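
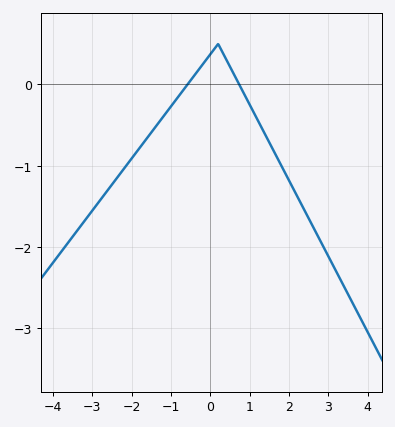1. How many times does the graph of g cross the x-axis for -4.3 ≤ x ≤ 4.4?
2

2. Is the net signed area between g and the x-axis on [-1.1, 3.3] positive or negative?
negative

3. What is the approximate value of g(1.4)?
-0.622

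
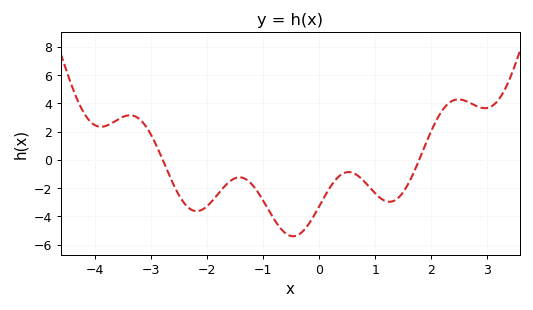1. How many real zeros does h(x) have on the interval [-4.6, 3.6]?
2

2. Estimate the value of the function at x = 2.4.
4.2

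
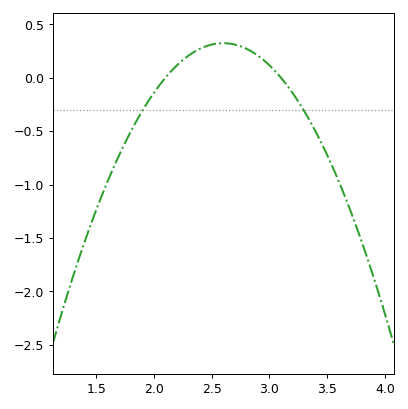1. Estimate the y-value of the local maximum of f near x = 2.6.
0.322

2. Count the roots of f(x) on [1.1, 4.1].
2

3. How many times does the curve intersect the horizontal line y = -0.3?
2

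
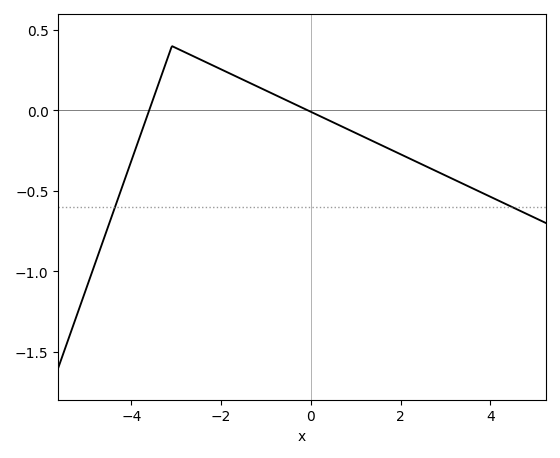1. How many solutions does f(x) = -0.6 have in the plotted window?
2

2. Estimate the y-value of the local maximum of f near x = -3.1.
0.4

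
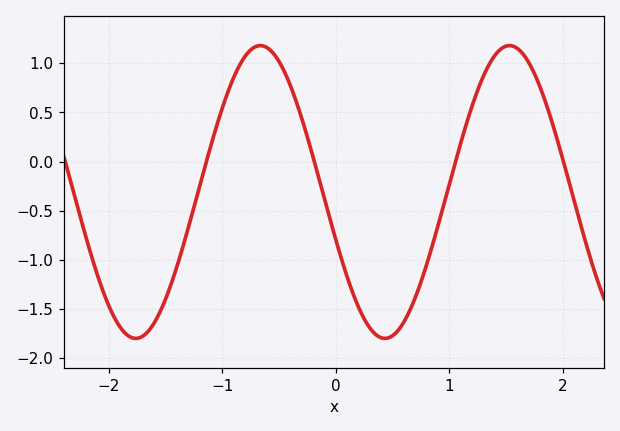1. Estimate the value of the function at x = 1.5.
1.17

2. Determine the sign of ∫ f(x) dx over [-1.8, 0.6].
negative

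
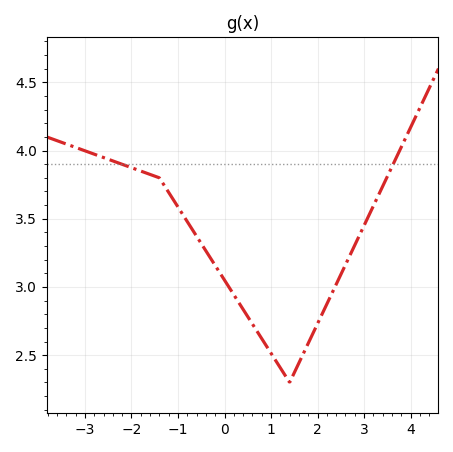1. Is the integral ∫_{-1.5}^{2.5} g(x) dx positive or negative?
positive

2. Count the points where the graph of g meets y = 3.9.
2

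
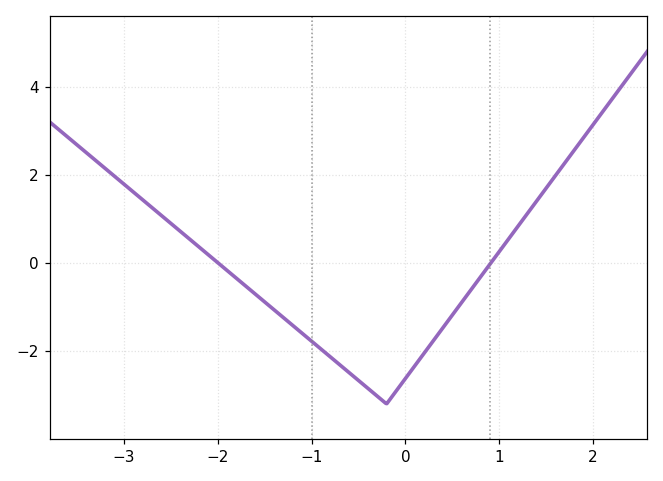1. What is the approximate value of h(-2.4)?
0.8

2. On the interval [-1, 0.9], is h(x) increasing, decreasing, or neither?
neither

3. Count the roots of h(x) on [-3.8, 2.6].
2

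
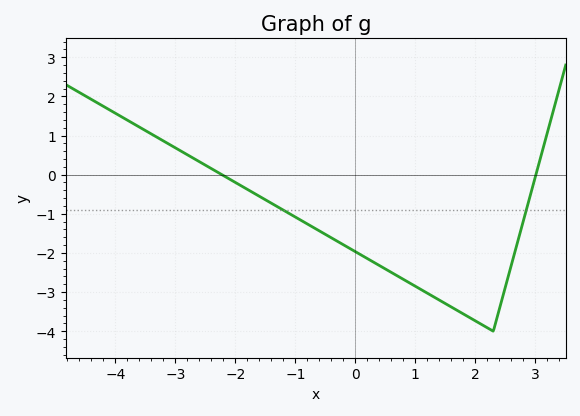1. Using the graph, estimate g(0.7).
-2.59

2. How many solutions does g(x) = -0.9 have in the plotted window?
2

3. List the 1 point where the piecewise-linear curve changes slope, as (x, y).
(2.3, -4)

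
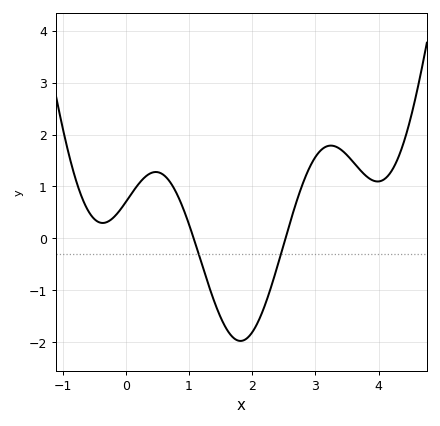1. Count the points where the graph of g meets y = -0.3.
2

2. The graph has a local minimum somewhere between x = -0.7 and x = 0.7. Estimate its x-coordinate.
-0.365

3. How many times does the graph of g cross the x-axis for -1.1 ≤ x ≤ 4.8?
2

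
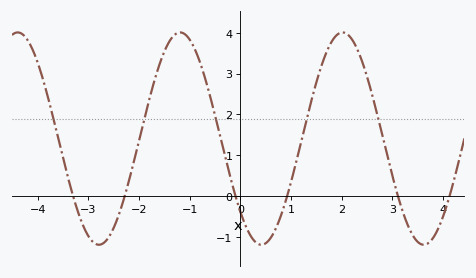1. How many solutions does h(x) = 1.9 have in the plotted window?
5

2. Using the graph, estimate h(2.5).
2.9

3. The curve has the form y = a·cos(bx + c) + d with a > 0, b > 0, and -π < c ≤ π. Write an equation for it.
y = 2.6cos(2x + 2.3) + 1.41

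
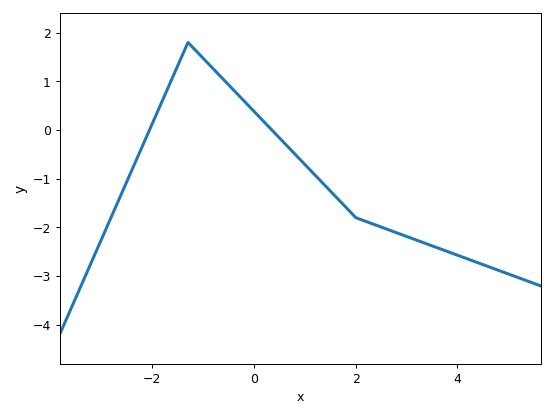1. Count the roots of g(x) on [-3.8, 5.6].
2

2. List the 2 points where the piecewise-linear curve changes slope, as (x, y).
(-1.3, 1.8); (2, -1.8)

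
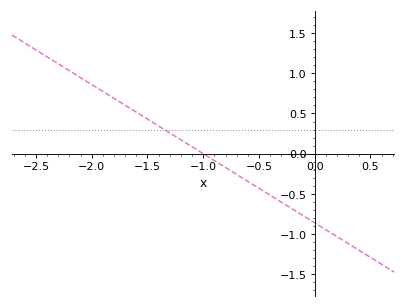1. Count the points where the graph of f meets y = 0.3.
1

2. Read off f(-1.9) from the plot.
0.75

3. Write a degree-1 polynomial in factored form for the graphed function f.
y = -0.86(x + 1)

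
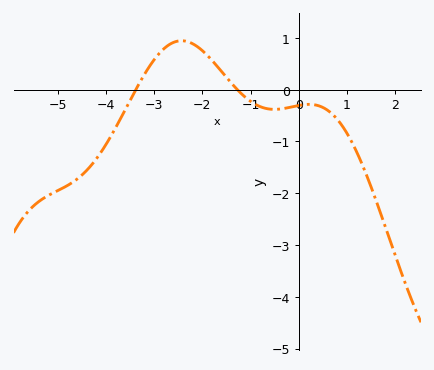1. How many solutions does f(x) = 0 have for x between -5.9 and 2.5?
2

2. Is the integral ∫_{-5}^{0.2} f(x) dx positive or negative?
negative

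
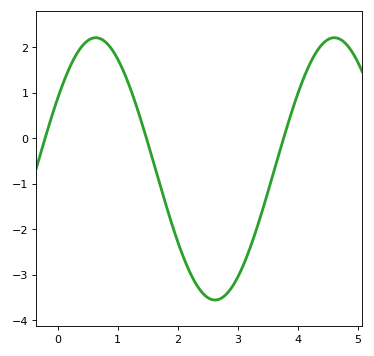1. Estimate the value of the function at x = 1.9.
-1.9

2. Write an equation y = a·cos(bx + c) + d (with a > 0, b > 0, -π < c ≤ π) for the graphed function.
y = 2.88cos(1.6x - 1) - 0.67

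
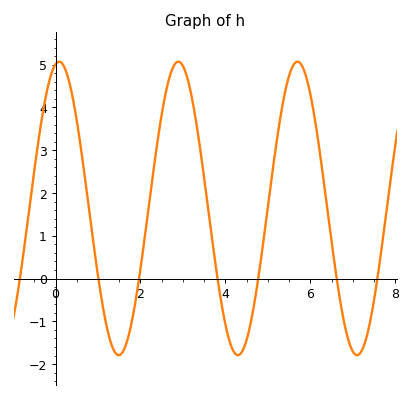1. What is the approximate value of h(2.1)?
1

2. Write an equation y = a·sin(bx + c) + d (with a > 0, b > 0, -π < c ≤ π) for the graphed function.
y = 3.43sin(2.2x + 1.4) + 1.64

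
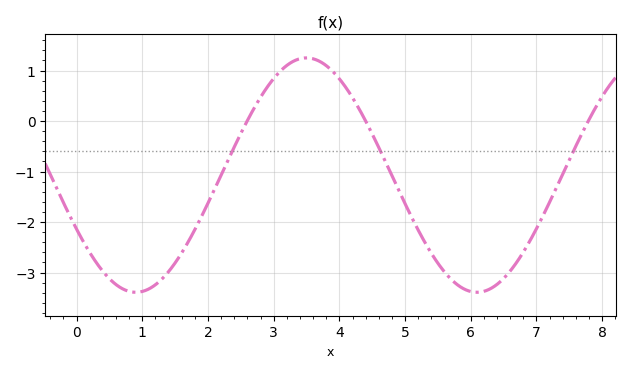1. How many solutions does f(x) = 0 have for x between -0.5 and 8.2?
3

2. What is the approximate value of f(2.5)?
-0.245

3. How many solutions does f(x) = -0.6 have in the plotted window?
3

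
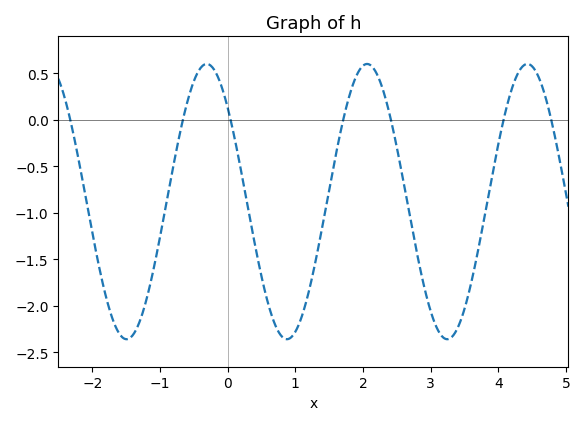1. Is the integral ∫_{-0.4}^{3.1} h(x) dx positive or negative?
negative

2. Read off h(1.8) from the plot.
0.25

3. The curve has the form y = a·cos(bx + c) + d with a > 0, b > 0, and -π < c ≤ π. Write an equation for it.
y = 1.48cos(2.6x + 0.82) - 0.88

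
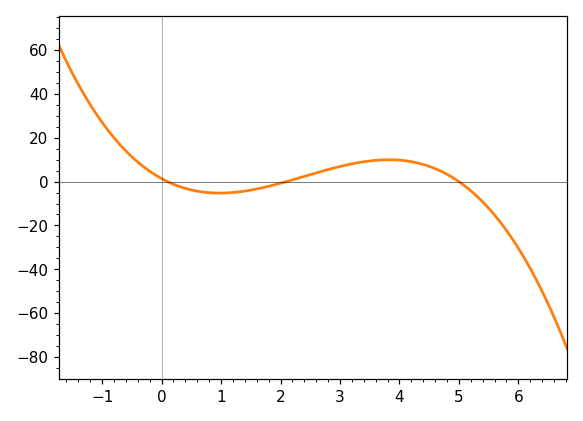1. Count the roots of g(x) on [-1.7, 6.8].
3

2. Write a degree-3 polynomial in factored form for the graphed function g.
y = -1.32(x - 0.1)(x - 2.1)(x - 5)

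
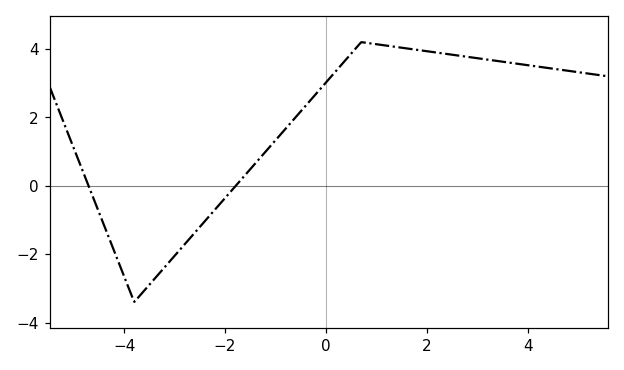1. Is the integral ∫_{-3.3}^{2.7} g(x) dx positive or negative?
positive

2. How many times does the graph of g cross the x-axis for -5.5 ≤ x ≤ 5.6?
2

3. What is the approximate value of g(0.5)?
3.8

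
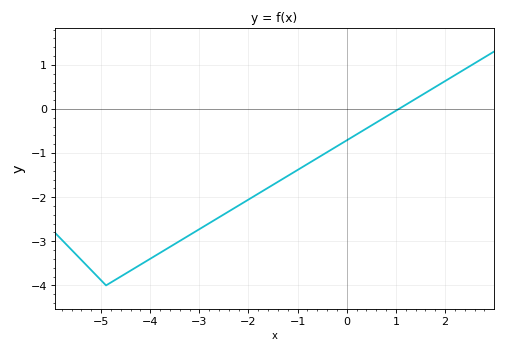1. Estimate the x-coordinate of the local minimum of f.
-4.8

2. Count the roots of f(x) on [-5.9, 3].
1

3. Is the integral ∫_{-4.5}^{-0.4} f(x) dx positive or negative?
negative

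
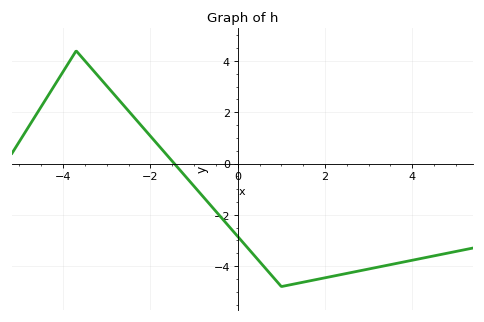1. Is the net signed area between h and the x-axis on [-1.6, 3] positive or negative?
negative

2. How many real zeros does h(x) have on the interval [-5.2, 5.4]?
1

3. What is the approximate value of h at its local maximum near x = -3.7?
4.4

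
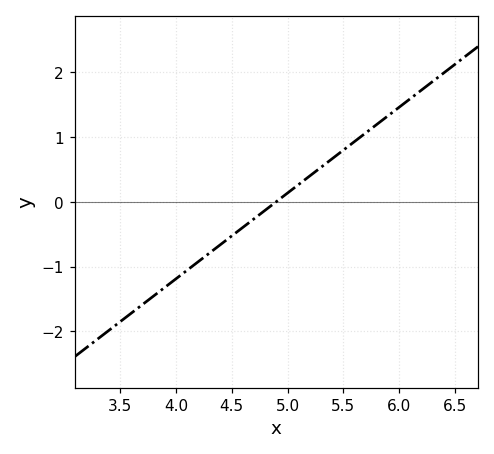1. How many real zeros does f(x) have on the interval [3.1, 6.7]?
1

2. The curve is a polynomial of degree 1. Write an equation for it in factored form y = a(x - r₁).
y = 1.32(x - 4.9)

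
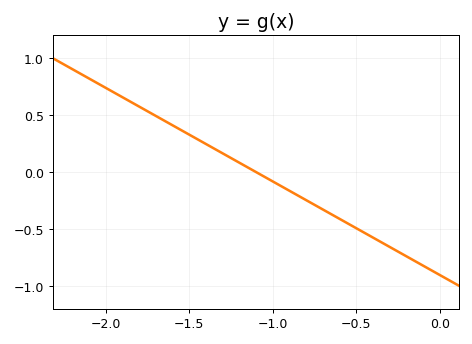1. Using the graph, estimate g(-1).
-0.082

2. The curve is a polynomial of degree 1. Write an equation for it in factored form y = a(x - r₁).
y = -0.82(x + 1.1)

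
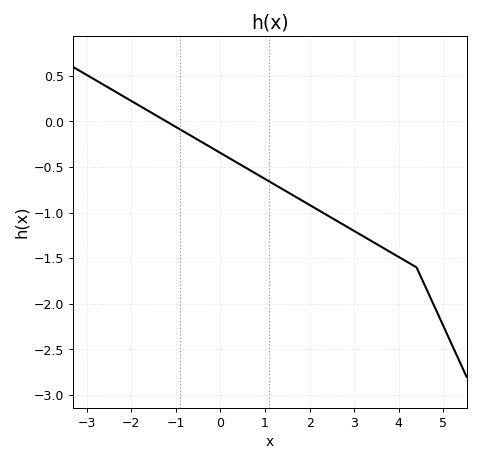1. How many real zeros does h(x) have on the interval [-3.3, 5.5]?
1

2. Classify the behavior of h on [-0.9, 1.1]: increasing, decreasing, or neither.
decreasing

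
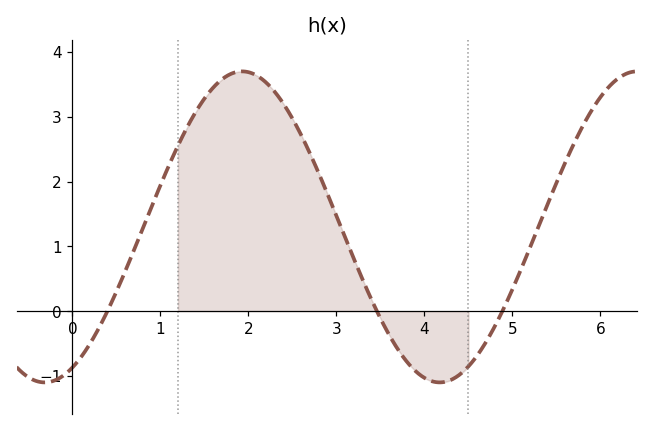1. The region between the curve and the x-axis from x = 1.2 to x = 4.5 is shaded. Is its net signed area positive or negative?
positive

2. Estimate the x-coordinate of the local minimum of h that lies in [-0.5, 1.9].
-0.314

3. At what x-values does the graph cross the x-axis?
0.398, 3.46, 4.89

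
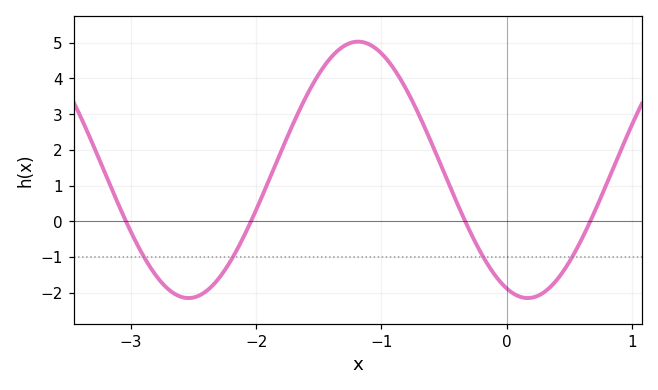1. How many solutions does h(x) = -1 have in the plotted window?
4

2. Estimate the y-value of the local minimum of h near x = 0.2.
-2.1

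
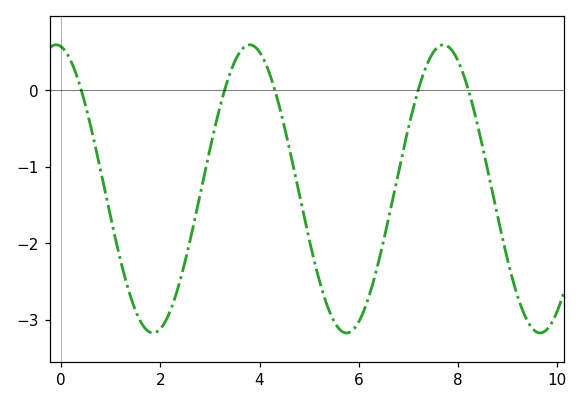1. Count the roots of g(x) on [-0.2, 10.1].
5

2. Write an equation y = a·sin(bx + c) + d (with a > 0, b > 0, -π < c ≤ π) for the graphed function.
y = 1.88sin(1.6x + 1.7) - 1.29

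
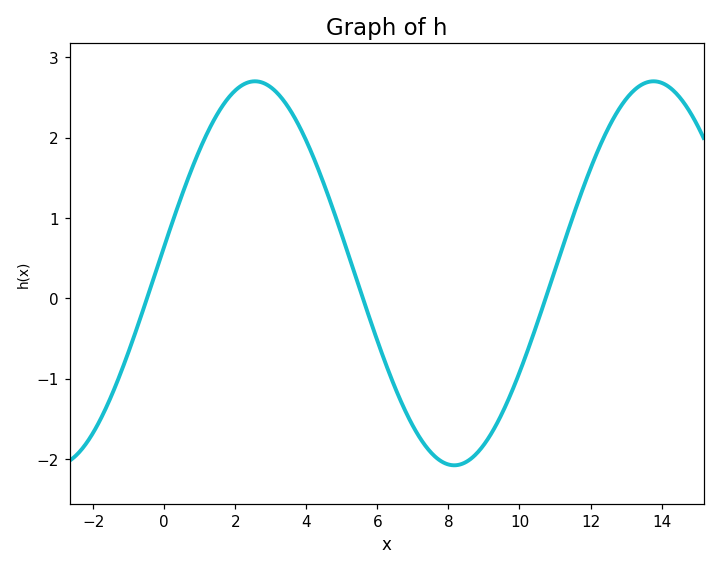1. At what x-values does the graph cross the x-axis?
-0.482, 5.59, 10.7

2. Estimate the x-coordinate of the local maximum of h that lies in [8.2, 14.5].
13.8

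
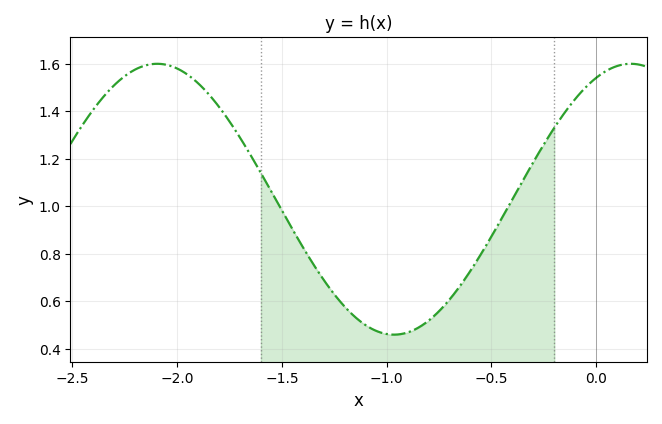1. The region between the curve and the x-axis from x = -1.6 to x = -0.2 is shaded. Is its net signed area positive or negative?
positive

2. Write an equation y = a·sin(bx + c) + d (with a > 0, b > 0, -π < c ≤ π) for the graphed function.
y = 0.57sin(2.78x + 1.11) + 1.03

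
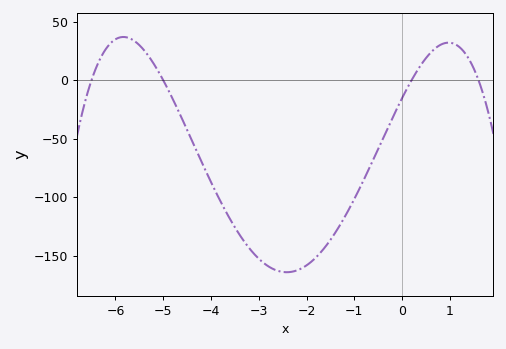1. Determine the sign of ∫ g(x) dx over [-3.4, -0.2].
negative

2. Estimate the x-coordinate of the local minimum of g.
-2.42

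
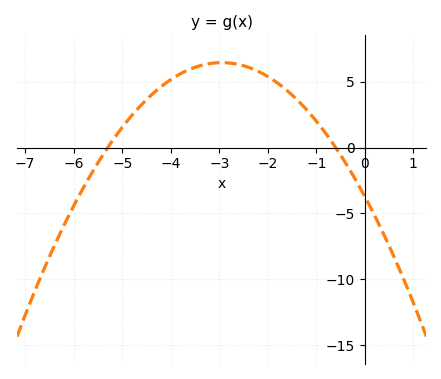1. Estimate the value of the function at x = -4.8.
2.5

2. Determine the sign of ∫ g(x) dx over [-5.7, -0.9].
positive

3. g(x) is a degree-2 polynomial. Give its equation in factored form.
y = -1.17(x + 5.3)(x + 0.6)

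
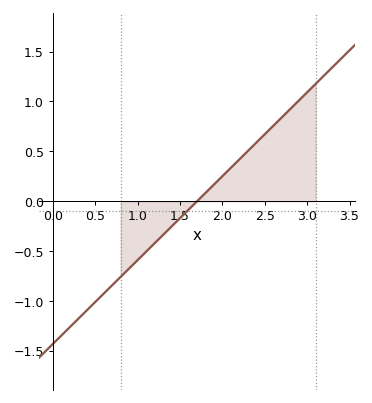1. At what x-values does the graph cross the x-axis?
1.7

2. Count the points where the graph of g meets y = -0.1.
1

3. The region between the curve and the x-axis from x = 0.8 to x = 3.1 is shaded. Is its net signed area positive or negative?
positive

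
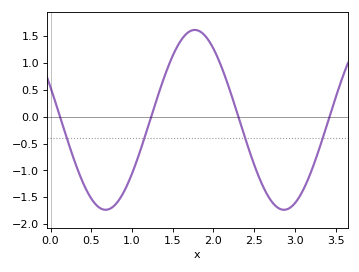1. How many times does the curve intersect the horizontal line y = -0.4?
4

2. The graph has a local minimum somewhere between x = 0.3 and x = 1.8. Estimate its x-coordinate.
0.676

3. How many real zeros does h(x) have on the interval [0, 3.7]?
4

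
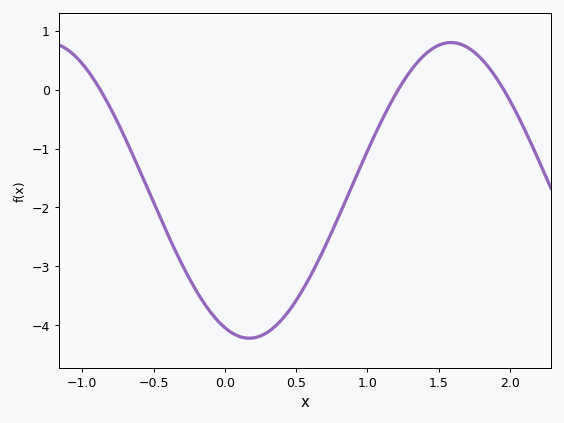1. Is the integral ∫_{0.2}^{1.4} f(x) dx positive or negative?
negative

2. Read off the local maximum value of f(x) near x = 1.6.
0.8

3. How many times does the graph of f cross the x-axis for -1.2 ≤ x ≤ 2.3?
3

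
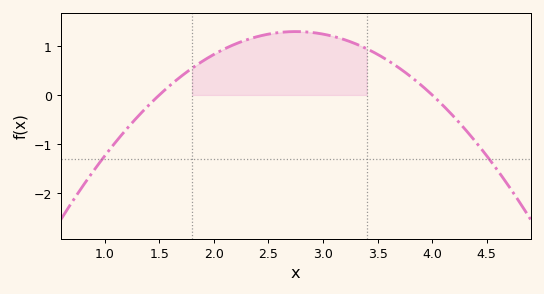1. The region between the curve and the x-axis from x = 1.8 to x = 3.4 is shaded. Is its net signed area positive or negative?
positive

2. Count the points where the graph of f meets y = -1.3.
2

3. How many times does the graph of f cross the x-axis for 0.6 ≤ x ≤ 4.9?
2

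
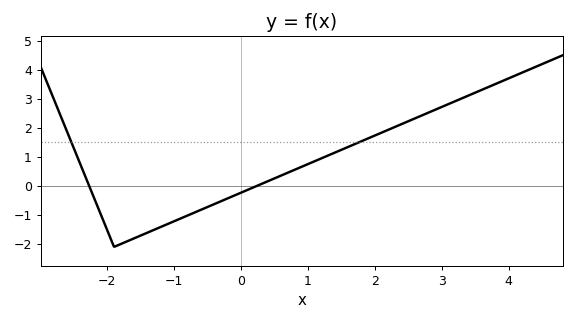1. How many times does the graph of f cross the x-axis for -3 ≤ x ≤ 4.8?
2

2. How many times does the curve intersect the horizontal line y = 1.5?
2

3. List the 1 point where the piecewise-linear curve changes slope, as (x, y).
(-1.9, -2.1)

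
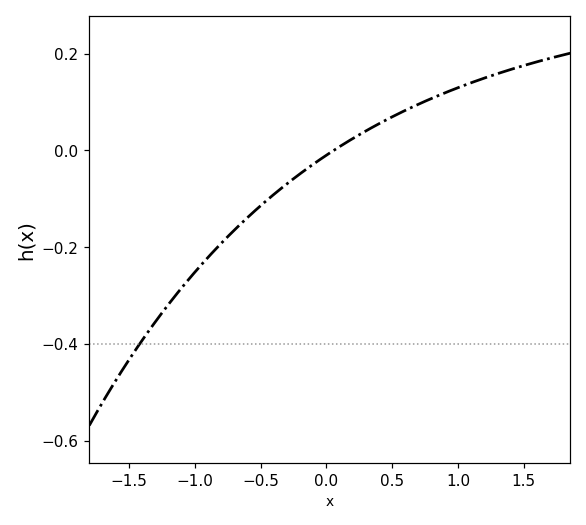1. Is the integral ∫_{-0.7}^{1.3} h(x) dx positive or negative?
positive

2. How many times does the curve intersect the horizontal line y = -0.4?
1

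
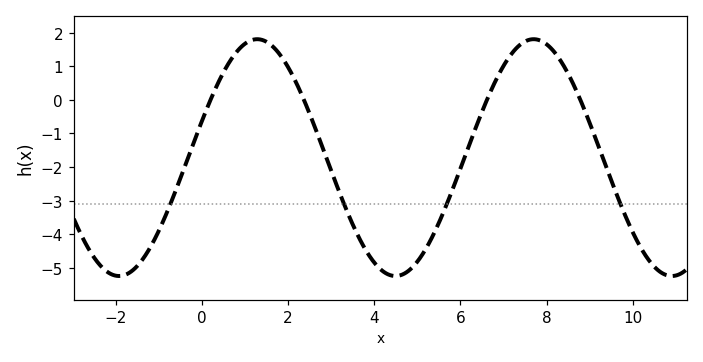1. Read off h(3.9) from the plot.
-4.67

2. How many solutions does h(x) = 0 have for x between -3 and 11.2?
4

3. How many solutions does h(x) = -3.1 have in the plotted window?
4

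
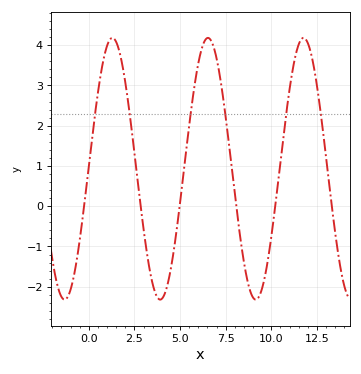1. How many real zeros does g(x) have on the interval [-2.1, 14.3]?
6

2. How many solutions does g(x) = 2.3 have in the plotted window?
6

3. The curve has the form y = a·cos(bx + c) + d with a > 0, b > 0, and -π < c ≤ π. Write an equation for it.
y = 3.25cos(1.2x - 1.55) + 0.93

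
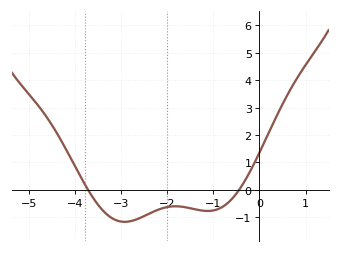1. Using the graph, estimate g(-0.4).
0.107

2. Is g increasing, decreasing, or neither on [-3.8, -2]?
neither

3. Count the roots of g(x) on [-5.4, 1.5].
2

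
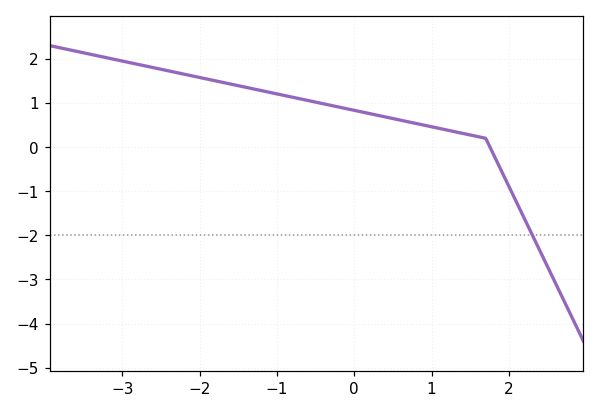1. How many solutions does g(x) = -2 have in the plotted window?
1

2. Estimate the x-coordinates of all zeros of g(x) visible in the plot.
1.8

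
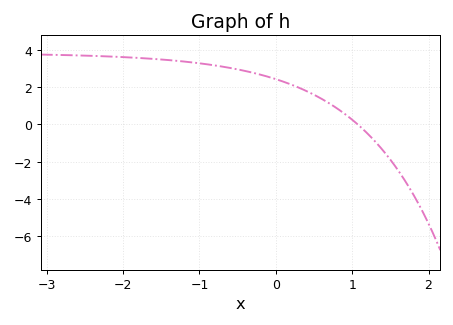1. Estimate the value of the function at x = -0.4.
2.88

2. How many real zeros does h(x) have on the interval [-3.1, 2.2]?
1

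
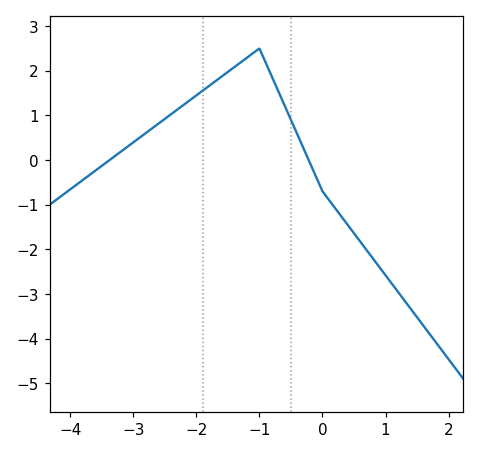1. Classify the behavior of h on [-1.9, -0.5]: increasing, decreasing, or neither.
neither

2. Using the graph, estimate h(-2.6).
0.8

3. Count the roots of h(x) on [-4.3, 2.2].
2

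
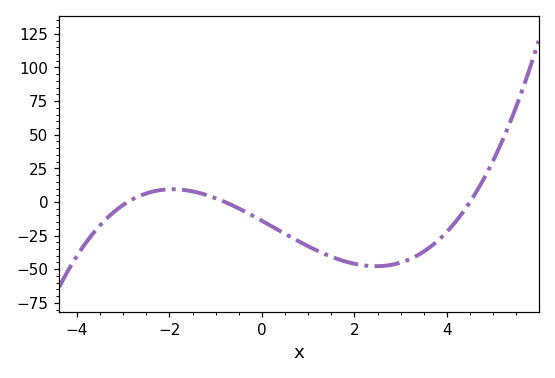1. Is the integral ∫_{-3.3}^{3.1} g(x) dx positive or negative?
negative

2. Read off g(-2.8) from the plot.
0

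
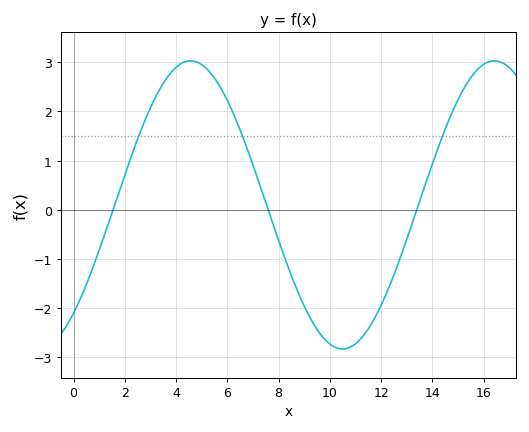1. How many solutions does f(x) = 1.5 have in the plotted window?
3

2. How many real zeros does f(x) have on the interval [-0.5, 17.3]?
3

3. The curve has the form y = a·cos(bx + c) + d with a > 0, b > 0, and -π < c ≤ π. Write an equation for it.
y = 2.93cos(0.53x - 2.42) + 0.1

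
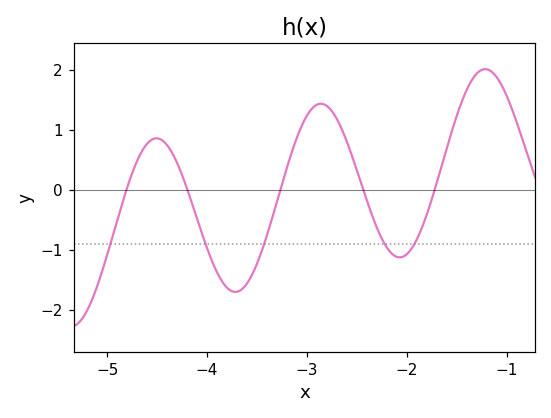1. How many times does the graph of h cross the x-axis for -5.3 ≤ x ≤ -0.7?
5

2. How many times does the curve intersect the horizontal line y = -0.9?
5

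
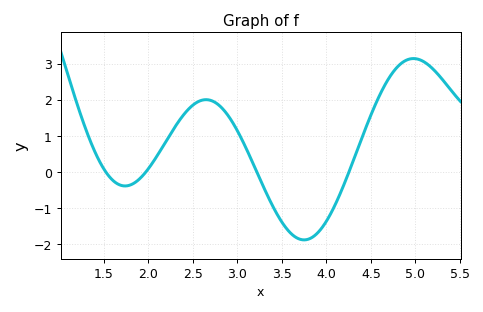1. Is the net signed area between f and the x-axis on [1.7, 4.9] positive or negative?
positive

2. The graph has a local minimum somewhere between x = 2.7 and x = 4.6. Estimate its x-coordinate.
3.7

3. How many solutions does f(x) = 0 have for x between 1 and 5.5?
4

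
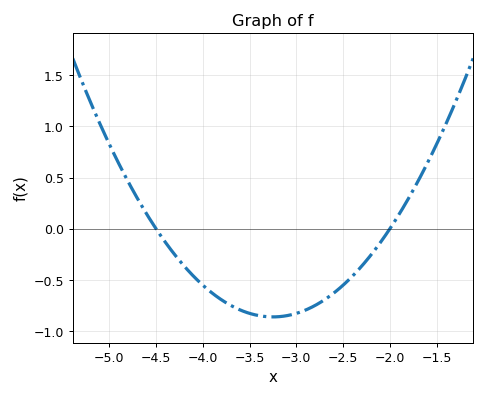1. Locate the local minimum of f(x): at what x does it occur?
-3.25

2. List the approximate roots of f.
-4.5, -2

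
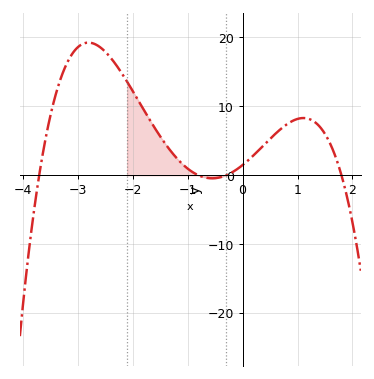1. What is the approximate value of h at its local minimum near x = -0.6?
0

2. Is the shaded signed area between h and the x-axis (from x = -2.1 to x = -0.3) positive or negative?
positive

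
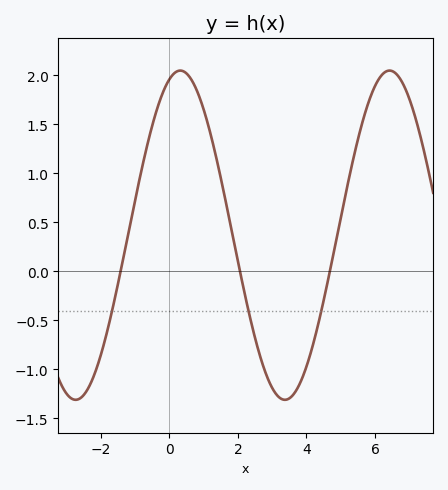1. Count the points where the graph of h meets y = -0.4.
3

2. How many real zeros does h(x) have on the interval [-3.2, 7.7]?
3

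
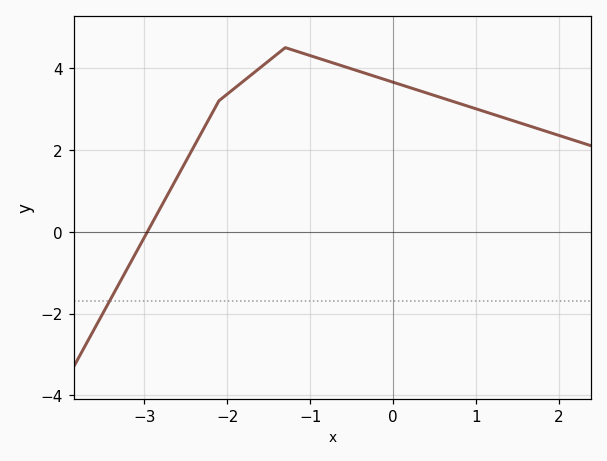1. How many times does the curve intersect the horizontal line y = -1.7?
1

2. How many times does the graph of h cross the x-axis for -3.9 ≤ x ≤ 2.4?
1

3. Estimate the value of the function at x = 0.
3.65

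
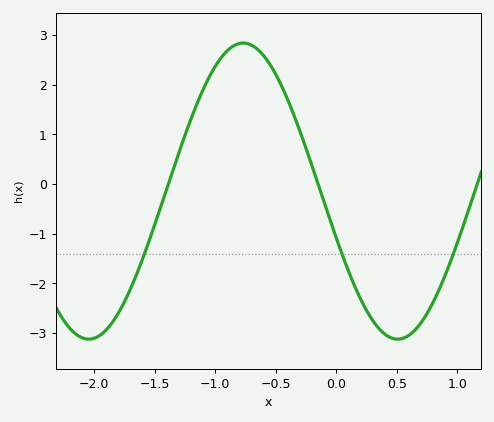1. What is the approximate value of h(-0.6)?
2.59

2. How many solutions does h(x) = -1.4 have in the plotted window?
3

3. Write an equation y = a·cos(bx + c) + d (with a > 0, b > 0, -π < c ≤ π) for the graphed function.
y = 2.98cos(2.46x + 1.89) - 0.14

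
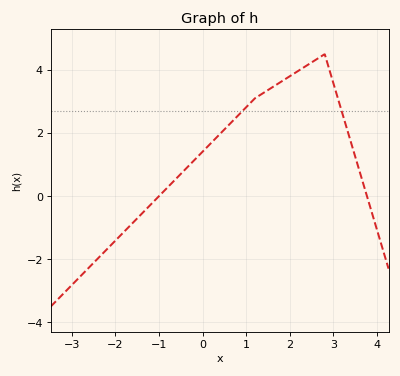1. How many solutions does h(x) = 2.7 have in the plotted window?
2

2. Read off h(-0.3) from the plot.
0.986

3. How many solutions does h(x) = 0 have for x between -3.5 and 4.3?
2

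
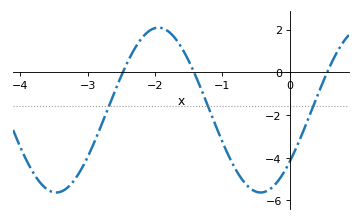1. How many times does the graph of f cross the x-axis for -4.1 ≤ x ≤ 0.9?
3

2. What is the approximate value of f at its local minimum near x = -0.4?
-5.63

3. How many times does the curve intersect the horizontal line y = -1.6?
3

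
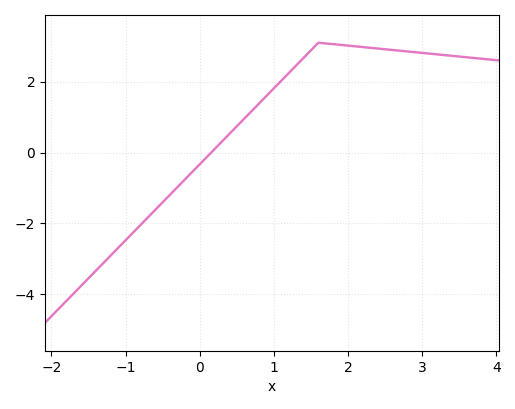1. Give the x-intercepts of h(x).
0.2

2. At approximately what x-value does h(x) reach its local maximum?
1.6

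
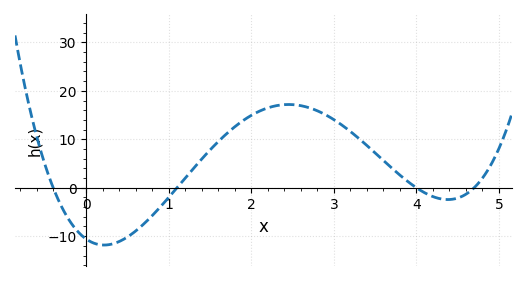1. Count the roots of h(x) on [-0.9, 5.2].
4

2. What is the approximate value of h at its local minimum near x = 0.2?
-12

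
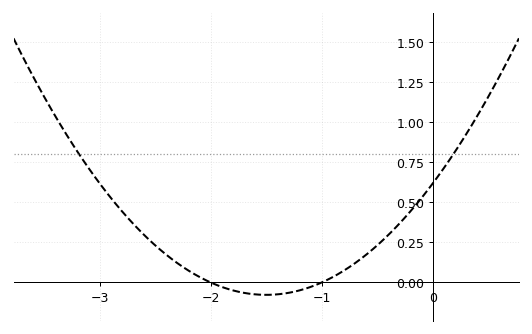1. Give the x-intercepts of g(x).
-2, -1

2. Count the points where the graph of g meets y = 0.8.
2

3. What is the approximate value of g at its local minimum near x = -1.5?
-0.08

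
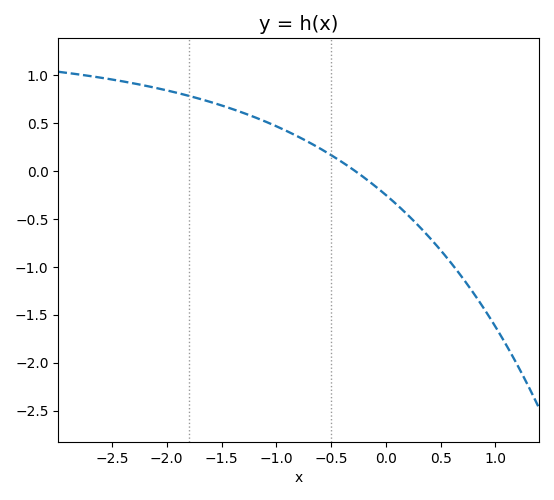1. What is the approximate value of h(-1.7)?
0.75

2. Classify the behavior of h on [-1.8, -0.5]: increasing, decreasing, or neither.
decreasing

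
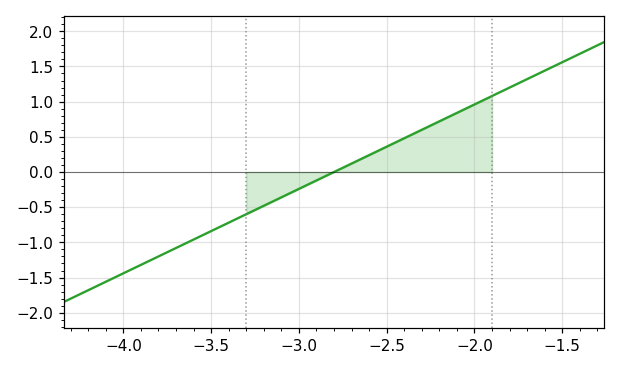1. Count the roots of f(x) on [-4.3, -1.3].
1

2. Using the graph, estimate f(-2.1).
0.85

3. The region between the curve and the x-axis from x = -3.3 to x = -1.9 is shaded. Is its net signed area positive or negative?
positive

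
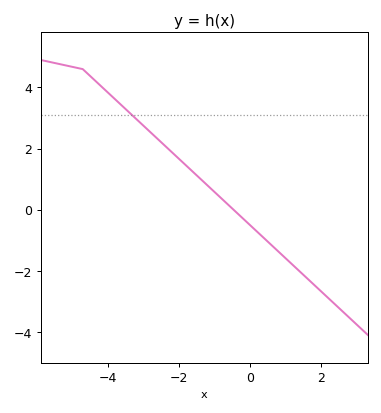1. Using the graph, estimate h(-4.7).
4.6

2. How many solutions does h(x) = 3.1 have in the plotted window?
1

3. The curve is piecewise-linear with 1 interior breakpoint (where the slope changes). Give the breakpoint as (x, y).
(-4.7, 4.6)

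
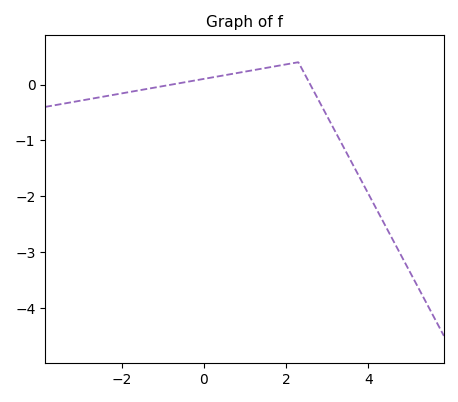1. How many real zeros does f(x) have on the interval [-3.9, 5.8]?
2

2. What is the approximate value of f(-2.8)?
-0.262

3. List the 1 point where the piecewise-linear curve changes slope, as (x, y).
(2.3, 0.4)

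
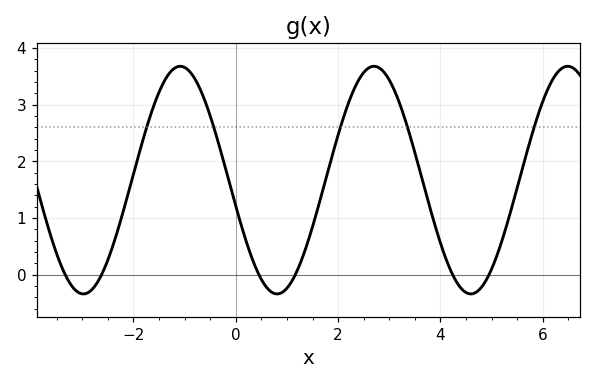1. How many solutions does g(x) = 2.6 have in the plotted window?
5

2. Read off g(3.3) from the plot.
2.76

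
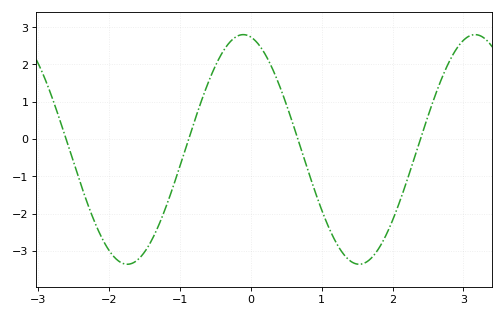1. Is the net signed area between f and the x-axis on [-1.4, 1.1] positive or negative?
positive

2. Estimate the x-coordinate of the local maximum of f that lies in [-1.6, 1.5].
-0.1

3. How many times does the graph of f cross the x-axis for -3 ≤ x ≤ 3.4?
4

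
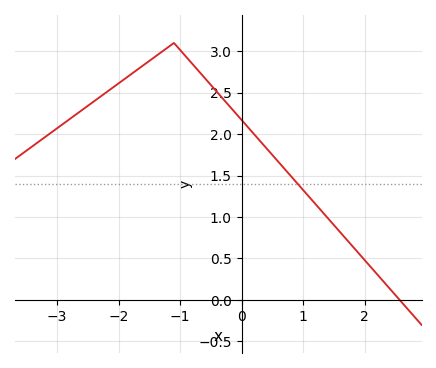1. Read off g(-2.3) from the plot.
2.45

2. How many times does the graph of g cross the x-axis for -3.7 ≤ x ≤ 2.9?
1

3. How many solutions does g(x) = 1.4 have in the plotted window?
1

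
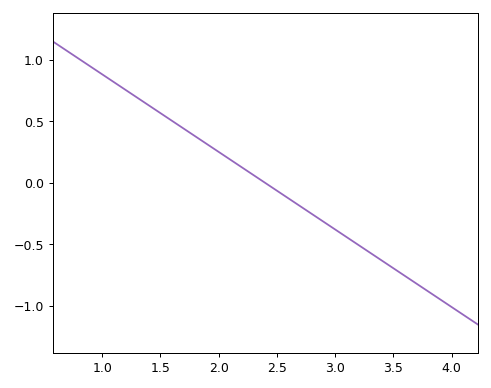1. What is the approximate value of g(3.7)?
-0.8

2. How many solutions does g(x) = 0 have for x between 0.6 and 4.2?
1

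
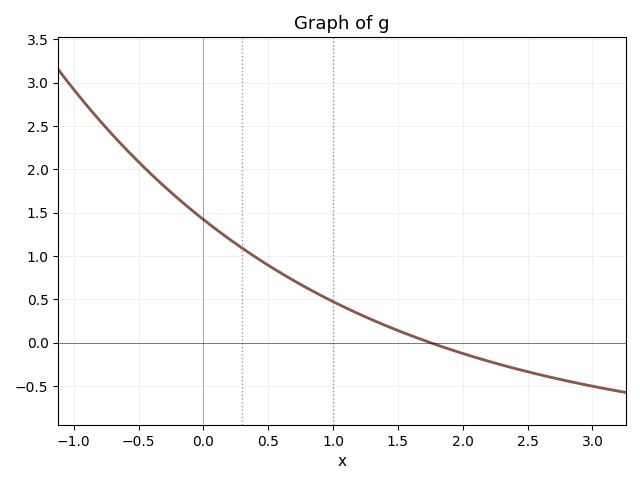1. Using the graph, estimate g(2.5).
-0.35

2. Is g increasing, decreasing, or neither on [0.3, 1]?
decreasing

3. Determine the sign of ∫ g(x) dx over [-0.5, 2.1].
positive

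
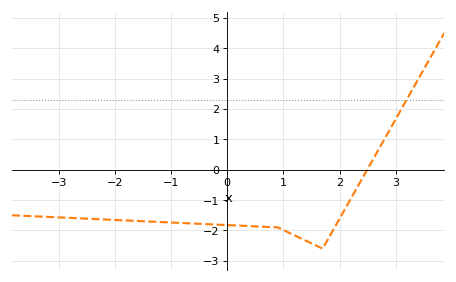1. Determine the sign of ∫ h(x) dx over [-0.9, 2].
negative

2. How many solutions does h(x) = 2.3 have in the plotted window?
1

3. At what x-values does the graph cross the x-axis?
2.49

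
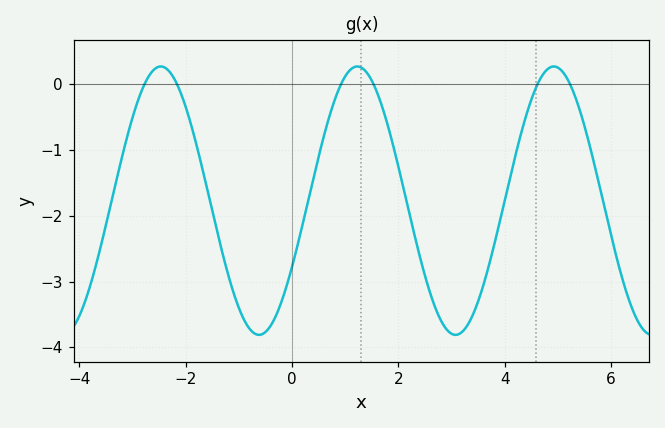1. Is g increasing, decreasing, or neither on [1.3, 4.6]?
neither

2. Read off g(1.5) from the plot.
0.059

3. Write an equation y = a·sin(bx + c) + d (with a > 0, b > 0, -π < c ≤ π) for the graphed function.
y = 2.04sin(1.7x - 0.52) - 1.77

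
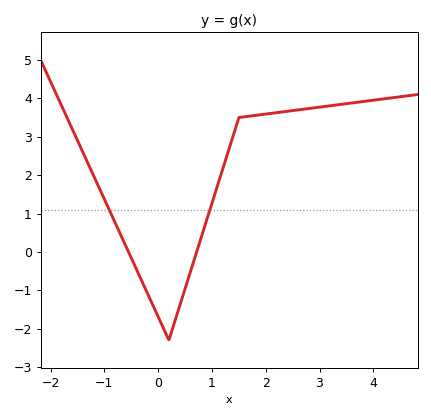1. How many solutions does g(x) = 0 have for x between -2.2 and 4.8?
2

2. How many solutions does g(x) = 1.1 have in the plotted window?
2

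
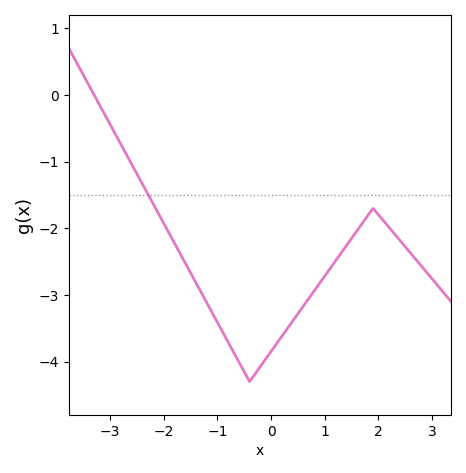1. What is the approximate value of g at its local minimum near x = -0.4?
-4.3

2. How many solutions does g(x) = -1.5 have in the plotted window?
1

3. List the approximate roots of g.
-3.3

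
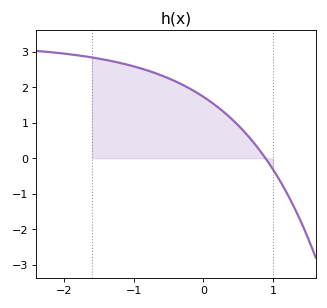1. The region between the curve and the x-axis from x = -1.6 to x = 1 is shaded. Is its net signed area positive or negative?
positive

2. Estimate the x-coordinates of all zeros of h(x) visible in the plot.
0.894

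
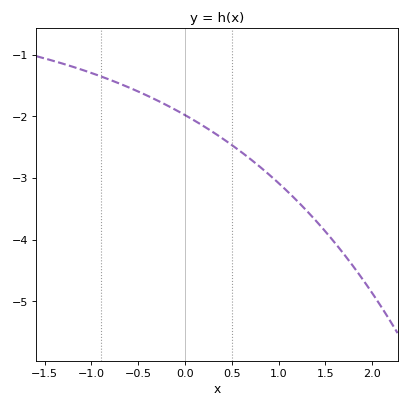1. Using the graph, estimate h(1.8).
-4.44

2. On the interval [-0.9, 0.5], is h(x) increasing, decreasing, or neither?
decreasing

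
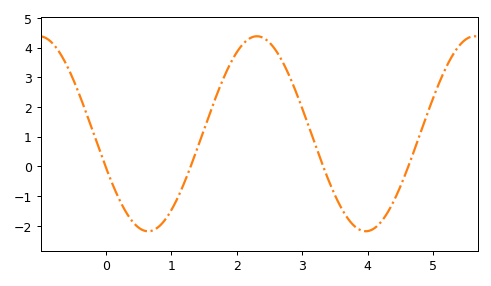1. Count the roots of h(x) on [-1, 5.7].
4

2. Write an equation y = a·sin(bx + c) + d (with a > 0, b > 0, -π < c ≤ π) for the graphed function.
y = 3.28sin(1.89x - 2.79) + 1.1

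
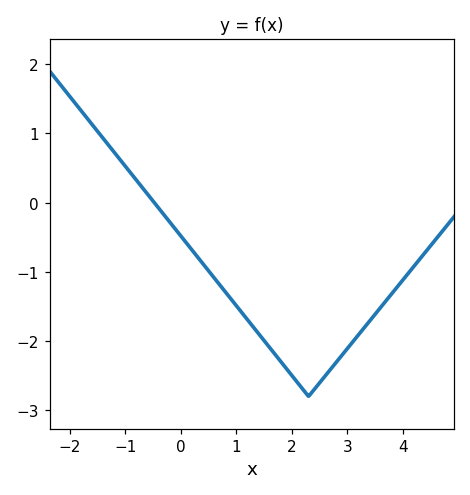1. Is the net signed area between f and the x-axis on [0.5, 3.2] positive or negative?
negative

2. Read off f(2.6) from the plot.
-2.5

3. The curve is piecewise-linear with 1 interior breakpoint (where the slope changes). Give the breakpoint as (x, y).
(2.3, -2.8)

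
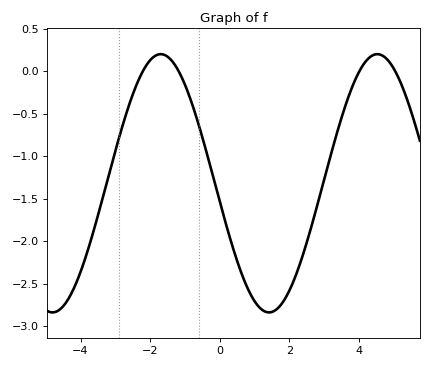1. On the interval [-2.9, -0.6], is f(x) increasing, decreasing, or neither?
neither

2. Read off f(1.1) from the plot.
-2.76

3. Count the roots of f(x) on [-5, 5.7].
4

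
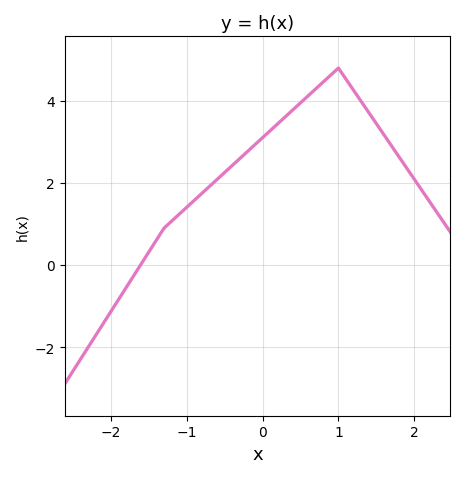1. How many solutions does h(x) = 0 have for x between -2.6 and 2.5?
1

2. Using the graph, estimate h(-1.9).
-0.8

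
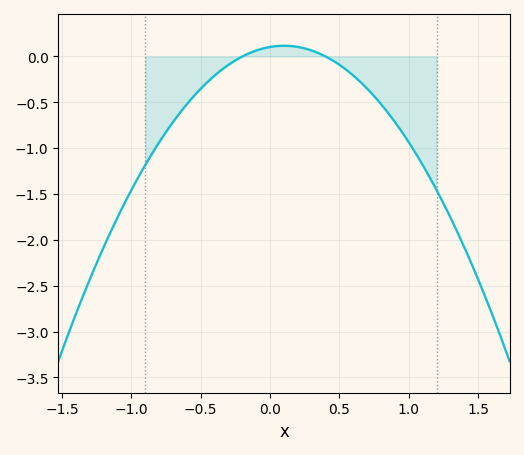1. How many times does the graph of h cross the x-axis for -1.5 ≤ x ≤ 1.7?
2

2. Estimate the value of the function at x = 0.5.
-0.1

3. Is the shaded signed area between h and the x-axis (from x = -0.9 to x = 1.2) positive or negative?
negative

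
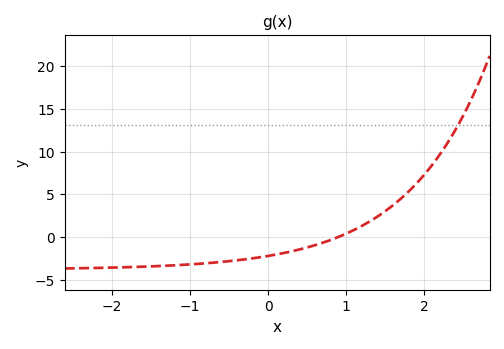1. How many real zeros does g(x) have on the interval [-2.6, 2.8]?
1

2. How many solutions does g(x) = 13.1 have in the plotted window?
1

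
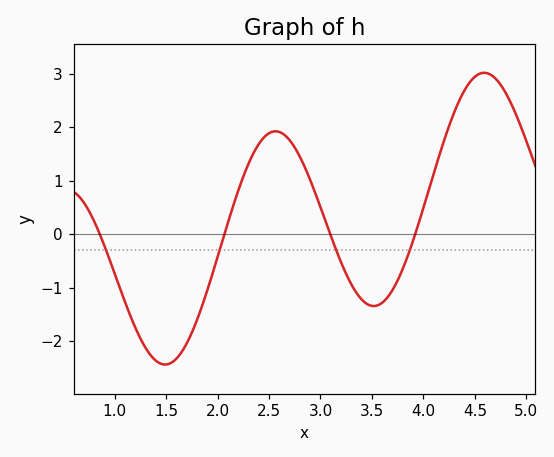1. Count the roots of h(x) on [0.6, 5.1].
4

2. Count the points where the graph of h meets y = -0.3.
4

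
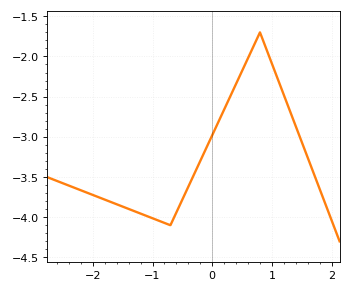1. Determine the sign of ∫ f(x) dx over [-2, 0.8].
negative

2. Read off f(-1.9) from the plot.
-3.75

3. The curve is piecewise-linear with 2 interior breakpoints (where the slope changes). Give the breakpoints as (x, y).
(-0.7, -4.1); (0.8, -1.7)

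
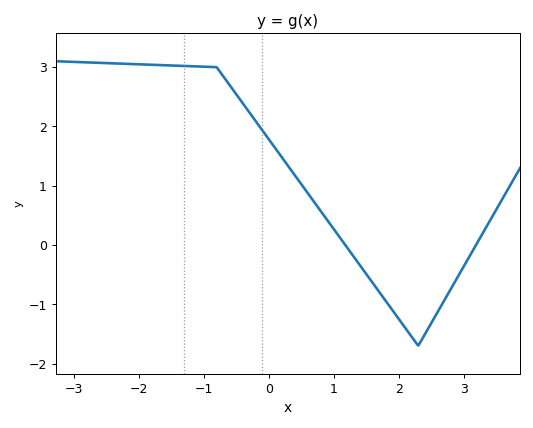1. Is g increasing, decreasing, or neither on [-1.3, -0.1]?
decreasing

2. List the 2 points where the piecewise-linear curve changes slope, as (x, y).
(-0.8, 3); (2.3, -1.7)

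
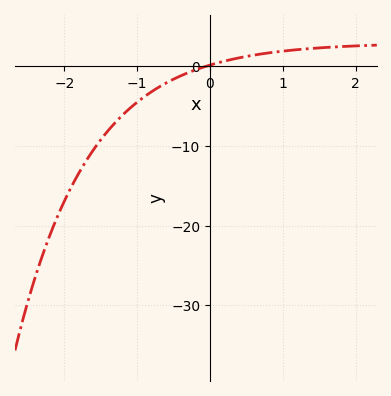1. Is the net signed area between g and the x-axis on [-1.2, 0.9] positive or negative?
negative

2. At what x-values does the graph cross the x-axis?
-0.064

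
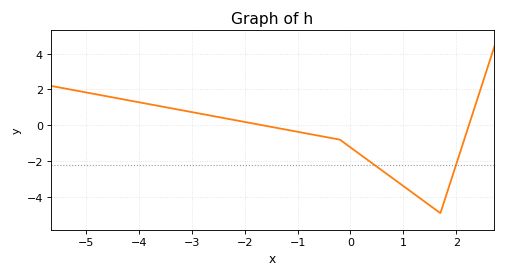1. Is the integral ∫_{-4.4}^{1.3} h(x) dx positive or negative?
negative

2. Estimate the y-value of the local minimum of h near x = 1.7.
-4.89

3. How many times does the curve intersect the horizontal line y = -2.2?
2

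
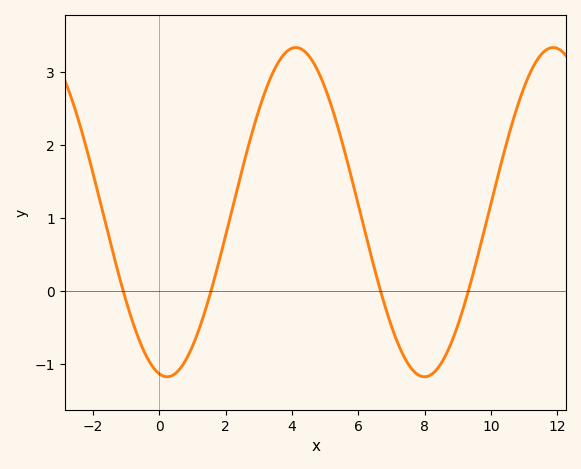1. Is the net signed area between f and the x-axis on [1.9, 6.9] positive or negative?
positive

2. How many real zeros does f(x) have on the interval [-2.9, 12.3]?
4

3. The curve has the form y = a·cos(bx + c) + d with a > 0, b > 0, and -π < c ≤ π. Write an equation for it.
y = 2.26cos(0.81x + 2.95) + 1.08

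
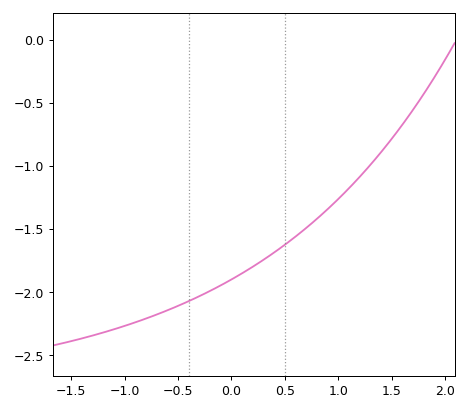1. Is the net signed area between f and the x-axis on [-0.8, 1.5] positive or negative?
negative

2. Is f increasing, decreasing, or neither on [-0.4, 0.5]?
increasing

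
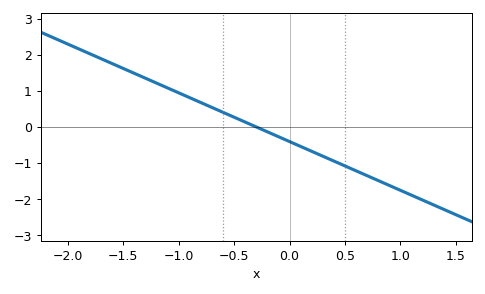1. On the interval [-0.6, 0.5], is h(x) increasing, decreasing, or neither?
decreasing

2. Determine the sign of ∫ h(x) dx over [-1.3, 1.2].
negative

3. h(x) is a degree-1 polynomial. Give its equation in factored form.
y = -1.35(x + 0.3)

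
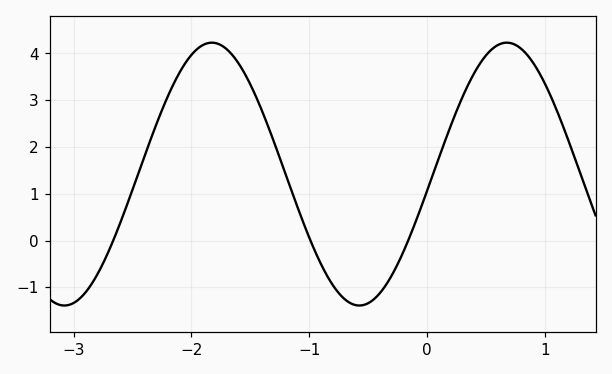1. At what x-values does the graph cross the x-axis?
-2.7, -1, -0.2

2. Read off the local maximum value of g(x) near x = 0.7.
4.2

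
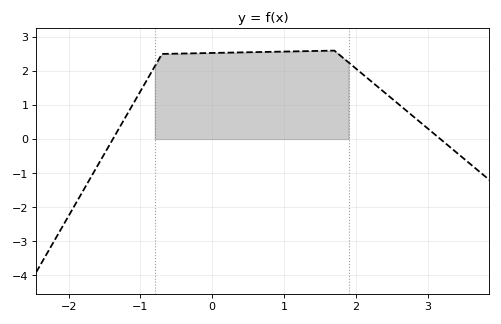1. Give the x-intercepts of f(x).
-1.4, 3.2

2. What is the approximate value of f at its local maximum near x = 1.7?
2.6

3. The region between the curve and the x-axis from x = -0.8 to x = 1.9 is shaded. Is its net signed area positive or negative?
positive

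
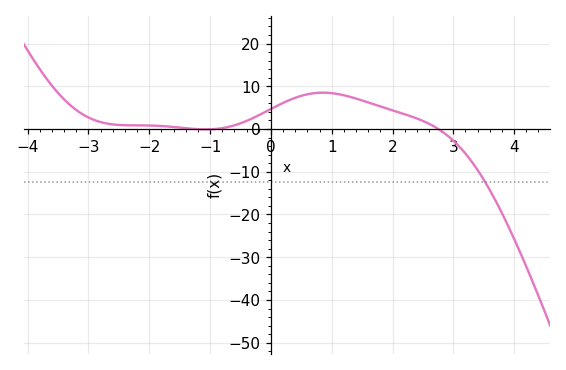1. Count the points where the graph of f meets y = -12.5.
1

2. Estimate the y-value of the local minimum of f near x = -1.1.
-0.087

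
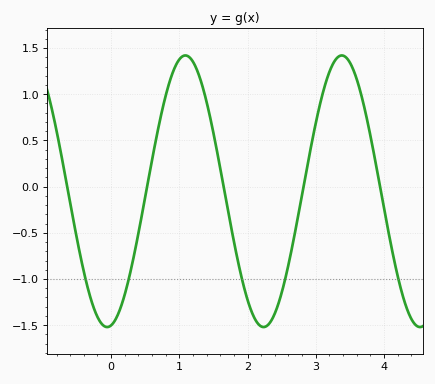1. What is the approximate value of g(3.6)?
1.15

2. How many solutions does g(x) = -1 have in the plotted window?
5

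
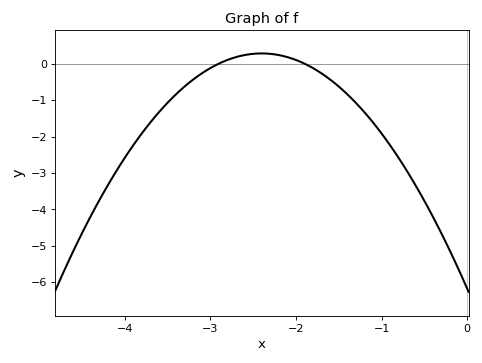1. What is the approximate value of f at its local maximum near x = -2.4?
0.28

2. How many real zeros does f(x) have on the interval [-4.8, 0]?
2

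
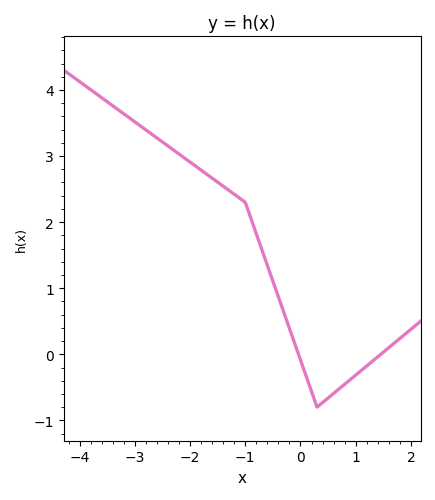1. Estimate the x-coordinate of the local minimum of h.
0.3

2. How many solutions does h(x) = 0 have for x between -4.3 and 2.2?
2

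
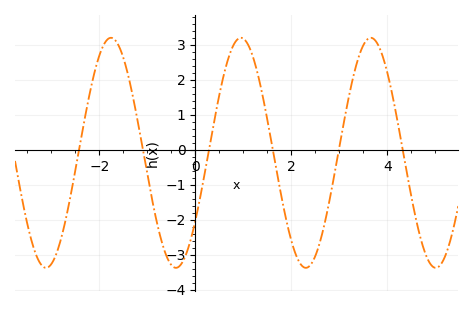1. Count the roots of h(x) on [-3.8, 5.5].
6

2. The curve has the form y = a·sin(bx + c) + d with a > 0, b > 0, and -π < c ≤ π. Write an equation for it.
y = 3.29sin(2.32x - 0.632) - 0.09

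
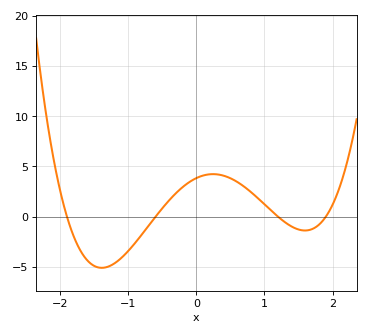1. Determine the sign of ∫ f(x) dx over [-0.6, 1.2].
positive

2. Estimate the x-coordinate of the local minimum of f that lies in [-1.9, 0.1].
-1.4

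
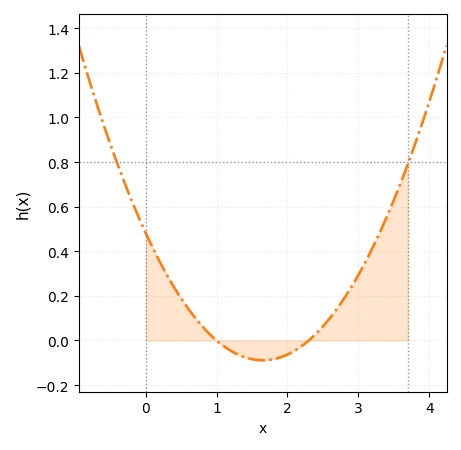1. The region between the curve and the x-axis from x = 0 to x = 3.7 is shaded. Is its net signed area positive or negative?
positive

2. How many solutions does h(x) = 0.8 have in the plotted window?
2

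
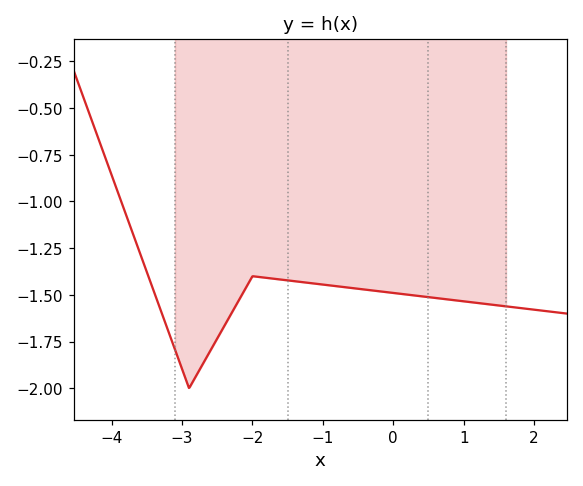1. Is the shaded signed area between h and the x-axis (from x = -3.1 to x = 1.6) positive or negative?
negative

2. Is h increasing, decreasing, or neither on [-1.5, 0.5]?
decreasing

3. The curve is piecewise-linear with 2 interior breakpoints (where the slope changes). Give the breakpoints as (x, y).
(-2.9, -2); (-2, -1.4)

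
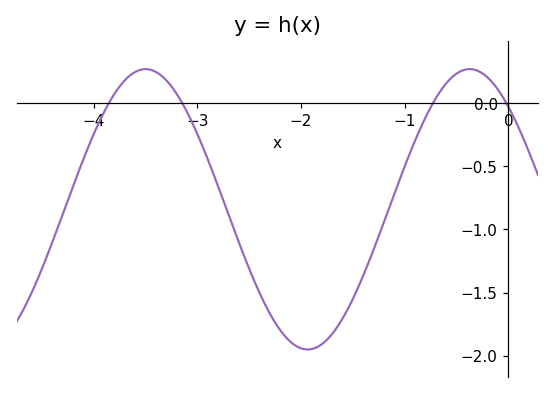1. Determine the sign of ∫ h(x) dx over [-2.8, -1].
negative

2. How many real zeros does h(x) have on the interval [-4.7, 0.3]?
4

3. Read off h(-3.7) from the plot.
0.181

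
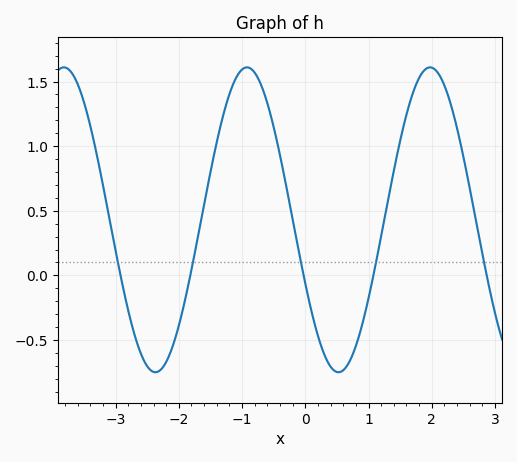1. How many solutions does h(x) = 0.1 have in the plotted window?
5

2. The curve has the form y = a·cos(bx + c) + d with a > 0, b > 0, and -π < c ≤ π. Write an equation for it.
y = 1.18cos(2.17x + 2) + 0.43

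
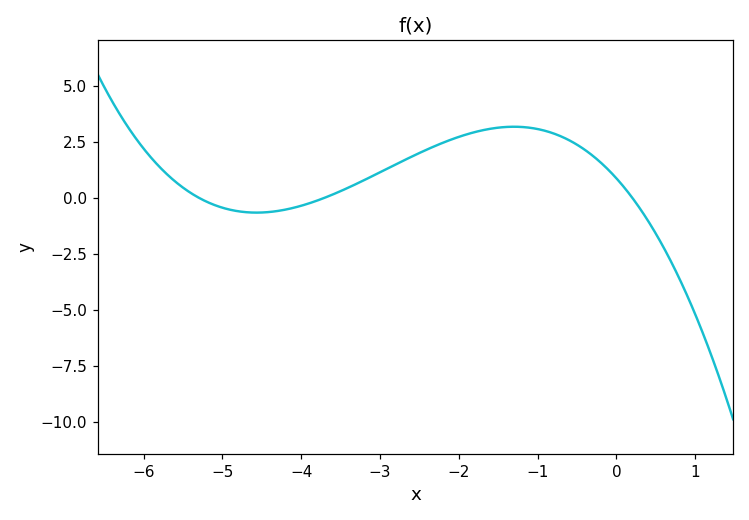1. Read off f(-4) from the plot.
-0.4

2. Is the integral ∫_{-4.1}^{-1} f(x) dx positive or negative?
positive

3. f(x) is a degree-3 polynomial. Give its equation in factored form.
y = -0.22(x + 5.3)(x + 3.7)(x - 0.2)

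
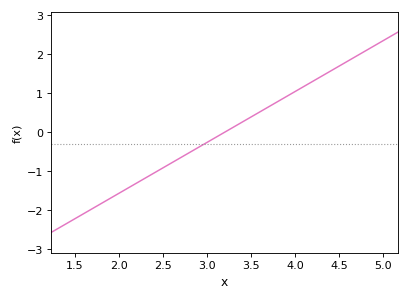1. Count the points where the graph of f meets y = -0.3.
1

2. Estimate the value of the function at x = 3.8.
0.8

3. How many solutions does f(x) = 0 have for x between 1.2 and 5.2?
1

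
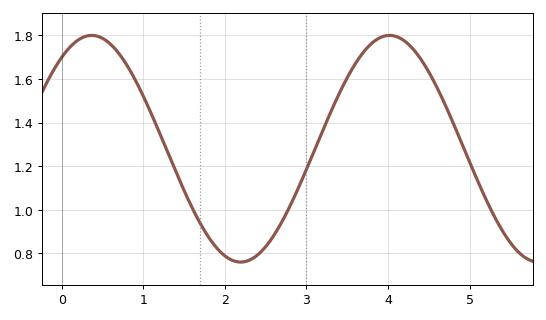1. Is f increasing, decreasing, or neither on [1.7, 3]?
neither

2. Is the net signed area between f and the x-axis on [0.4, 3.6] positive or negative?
positive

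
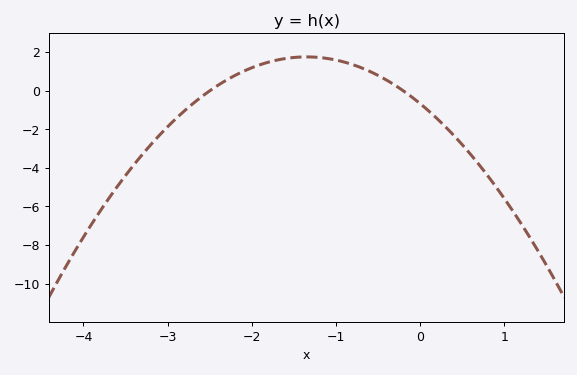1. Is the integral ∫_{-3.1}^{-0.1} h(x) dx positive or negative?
positive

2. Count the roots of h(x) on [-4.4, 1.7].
2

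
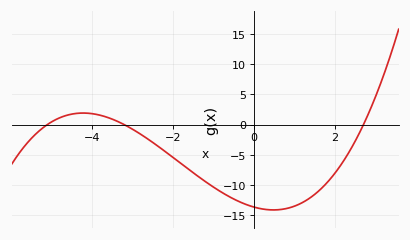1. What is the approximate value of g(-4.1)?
2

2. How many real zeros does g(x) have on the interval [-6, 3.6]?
3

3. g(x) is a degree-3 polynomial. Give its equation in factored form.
y = 0.31(x + 5.1)(x + 3.2)(x - 2.7)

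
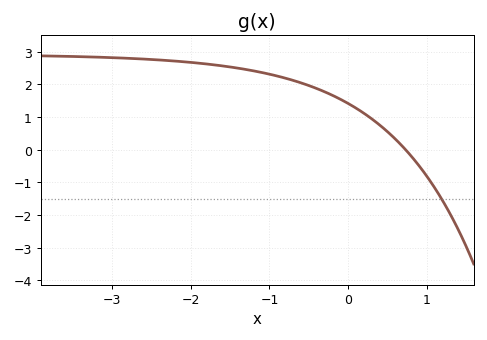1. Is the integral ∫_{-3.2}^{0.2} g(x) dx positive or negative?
positive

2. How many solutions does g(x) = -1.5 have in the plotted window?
1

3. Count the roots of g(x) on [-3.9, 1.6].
1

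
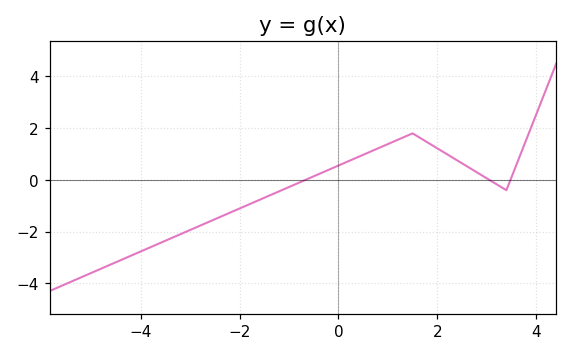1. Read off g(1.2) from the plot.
1.6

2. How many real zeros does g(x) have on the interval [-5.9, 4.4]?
3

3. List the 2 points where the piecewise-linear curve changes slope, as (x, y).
(1.5, 1.8); (3.4, -0.4)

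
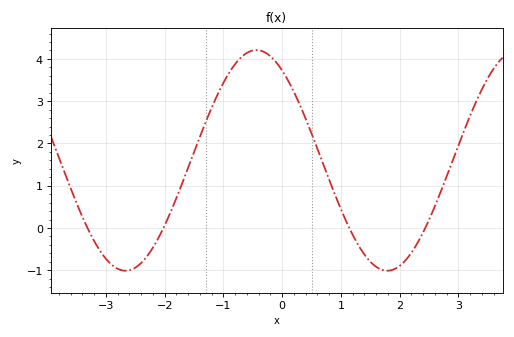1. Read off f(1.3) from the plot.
-0.415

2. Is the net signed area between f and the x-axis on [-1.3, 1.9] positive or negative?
positive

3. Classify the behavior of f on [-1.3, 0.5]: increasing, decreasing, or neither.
neither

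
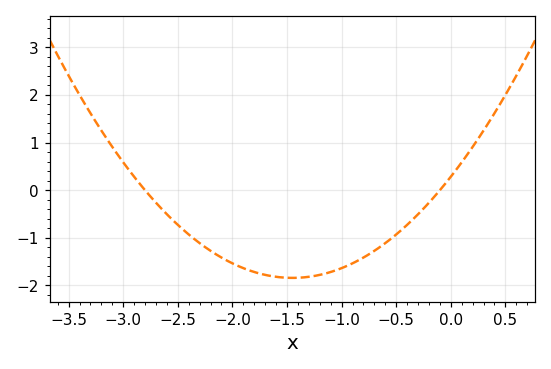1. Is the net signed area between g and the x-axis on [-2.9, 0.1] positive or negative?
negative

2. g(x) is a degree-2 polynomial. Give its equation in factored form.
y = 1.01(x + 2.8)(x + 0.1)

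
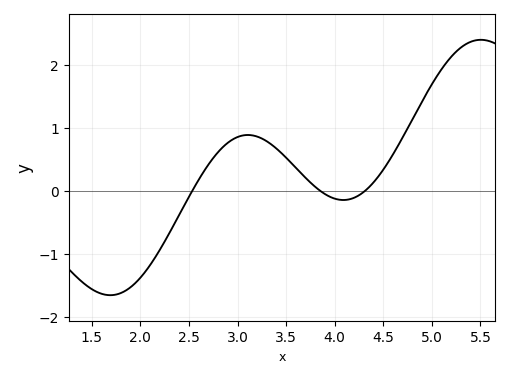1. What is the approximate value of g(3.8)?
0.068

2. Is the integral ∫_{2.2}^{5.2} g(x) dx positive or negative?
positive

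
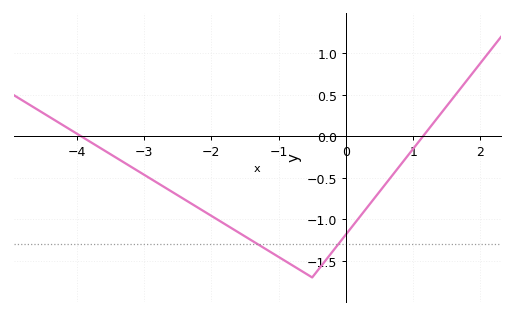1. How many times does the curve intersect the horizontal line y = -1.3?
2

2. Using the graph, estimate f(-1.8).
-1.06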